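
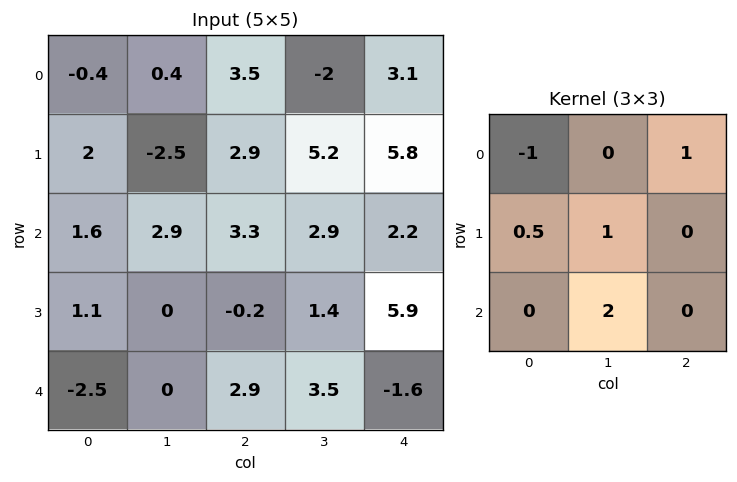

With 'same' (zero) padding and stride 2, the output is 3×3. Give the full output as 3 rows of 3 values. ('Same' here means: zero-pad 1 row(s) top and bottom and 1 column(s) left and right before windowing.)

3.6 9.5 13.7
1.3 12.05 10.25
-2.5 4.3 -1.25

Output[0,0]: The receptive field on the zero-padded input at this output position is [0 0 0 / 0 -0.4 0.4 / 0 2 -2.5]. Elementwise product with the kernel and sum: 0·-1 + 0·1 + 0·0.5 + -0.4·1 + 2·2.
Output[0,1]: The receptive field on the zero-padded input at this output position is [0 0 0 / 0.4 3.5 -2 / -2.5 2.9 5.2]. Elementwise product with the kernel and sum: 0·-1 + 0·1 + 0.4·0.5 + 3.5·1 + 2.9·2.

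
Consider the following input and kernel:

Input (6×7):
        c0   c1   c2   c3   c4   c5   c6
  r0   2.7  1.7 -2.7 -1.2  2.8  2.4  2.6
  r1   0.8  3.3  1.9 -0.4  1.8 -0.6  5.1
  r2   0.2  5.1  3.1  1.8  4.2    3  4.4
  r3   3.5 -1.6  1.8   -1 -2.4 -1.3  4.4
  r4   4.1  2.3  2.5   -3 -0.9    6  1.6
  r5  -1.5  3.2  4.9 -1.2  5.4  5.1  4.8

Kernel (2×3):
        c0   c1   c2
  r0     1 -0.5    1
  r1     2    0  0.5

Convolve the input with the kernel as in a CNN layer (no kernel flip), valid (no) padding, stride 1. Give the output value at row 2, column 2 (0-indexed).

The receptive field on the input at this output position is [3.1 1.8 4.2 / 1.8 -1 -2.4]. Elementwise product with the kernel and sum: 3.1·1 + 1.8·-0.5 + 4.2·1 + 1.8·2 + -2.4·0.5.

8.8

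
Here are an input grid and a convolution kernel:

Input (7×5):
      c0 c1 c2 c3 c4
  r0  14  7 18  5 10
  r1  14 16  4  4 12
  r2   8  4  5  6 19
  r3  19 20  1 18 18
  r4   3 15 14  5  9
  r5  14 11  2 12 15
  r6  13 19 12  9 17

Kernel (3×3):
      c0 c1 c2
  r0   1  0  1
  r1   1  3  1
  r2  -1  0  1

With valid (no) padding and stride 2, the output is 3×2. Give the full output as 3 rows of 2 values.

Output[0,0]: The receptive field on the input at this output position is [14 7 18 / 14 16 4 / 8 4 5]. Elementwise product with the kernel and sum: 14·1 + 18·1 + 14·1 + 16·3 + 4·1 + 8·-1 + 5·1.

95 70
104 92
65 81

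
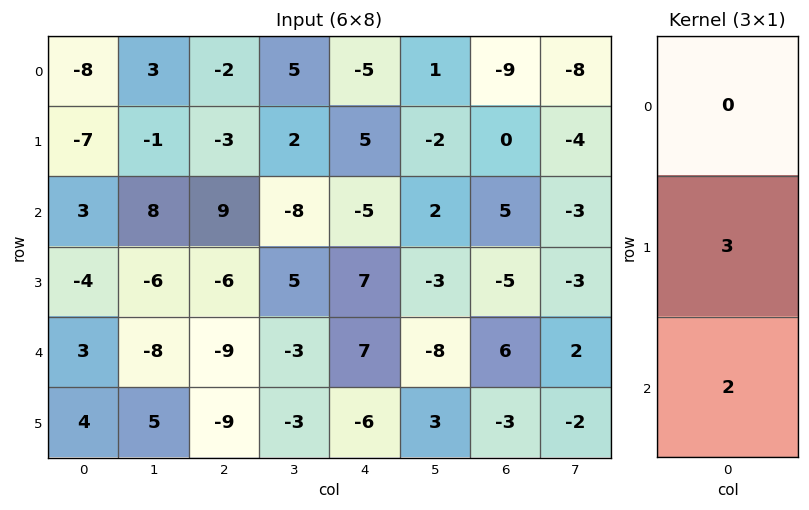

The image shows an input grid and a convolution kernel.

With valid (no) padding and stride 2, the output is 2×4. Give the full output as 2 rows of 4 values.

Output[0,0]: The receptive field on the input at this output position is [-8 / -7 / 3]. Elementwise product with the kernel and sum: -7·3 + 3·2.
Output[0,1]: The receptive field on the input at this output position is [-2 / -3 / 9]. Elementwise product with the kernel and sum: -3·3 + 9·2.

-15 9 5 10
-6 -36 35 -3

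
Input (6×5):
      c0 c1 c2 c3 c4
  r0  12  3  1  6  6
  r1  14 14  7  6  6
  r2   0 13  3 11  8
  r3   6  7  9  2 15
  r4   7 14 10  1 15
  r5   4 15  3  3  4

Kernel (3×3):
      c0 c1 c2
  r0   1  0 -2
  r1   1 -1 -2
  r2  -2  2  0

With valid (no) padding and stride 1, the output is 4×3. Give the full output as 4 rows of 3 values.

Output[0,0]: The receptive field on the input at this output position is [12 3 1 / 14 14 7 / 0 13 3]. Elementwise product with the kernel and sum: 12·1 + 1·-2 + 14·1 + 14·-1 + 7·-2 + 0·-2 + 13·2.

22 -34 -6
-17 -6 -43
-11 -23 -54
-17 -19 -42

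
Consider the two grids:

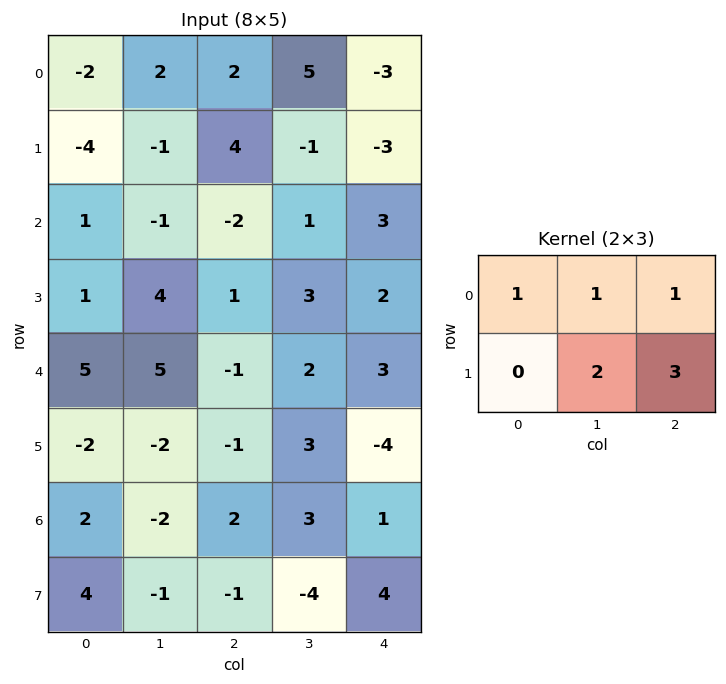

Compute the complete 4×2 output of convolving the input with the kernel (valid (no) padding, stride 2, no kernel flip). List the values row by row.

12 -7
9 14
2 -2
-3 10

Output[0,0]: The receptive field on the input at this output position is [-2 2 2 / -4 -1 4]. Elementwise product with the kernel and sum: -2·1 + 2·1 + 2·1 + -1·2 + 4·3.
Output[0,1]: The receptive field on the input at this output position is [2 5 -3 / 4 -1 -3]. Elementwise product with the kernel and sum: 2·1 + 5·1 + -3·1 + -1·2 + -3·3.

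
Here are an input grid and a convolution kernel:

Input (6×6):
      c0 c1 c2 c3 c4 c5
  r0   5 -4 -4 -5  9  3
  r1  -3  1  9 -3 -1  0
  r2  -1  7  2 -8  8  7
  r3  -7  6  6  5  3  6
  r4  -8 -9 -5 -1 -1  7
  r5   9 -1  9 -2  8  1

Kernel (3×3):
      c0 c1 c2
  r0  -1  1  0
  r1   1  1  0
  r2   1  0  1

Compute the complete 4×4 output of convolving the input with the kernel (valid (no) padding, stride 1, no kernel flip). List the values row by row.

-10 9 15 9
9 28 -9 13
-6 -3 -5 30
14 -17 10 -5

Output[0,0]: The receptive field on the input at this output position is [5 -4 -4 / -3 1 9 / -1 7 2]. Elementwise product with the kernel and sum: 5·-1 + -4·1 + -3·1 + 1·1 + -1·1 + 2·1.
Output[0,1]: The receptive field on the input at this output position is [-4 -4 -5 / 1 9 -3 / 7 2 -8]. Elementwise product with the kernel and sum: -4·-1 + -4·1 + 1·1 + 9·1 + 7·1 + -8·1.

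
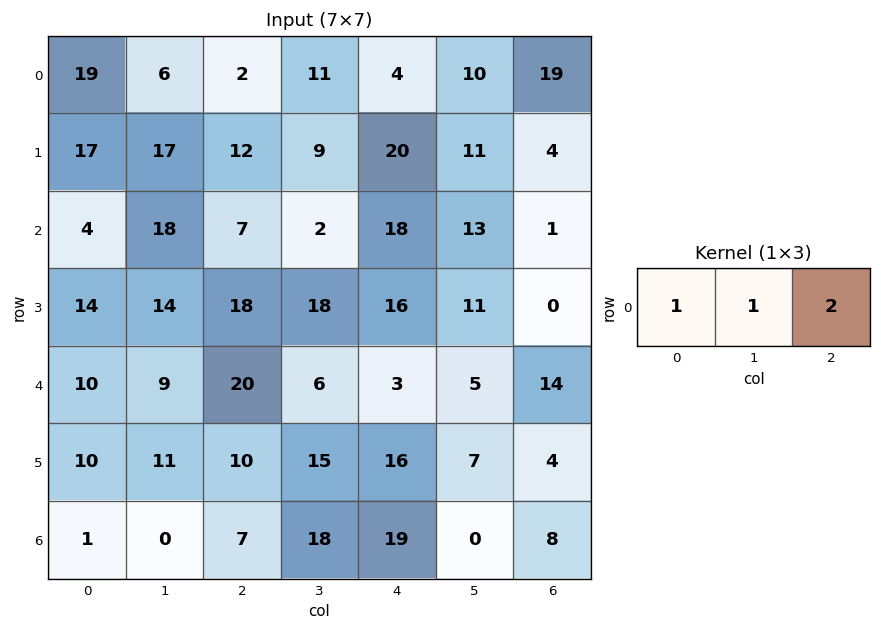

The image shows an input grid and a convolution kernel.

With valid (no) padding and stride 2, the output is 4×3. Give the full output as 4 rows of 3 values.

Output[0,0]: The receptive field on the input at this output position is [19 6 2]. Elementwise product with the kernel and sum: 19·1 + 6·1 + 2·2.

29 21 52
36 45 33
59 32 36
15 63 35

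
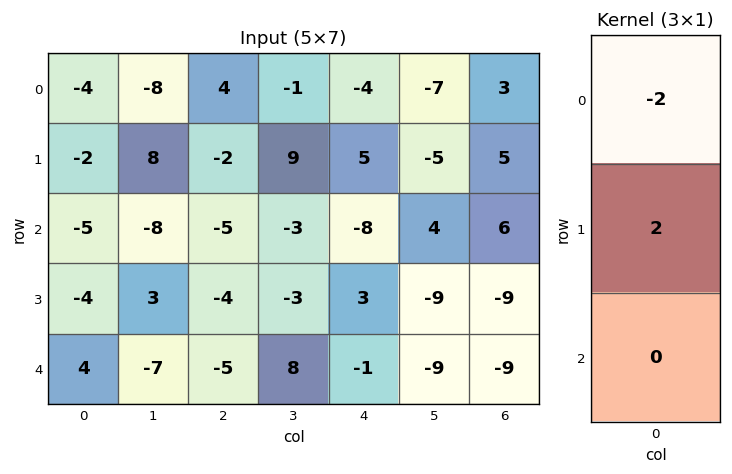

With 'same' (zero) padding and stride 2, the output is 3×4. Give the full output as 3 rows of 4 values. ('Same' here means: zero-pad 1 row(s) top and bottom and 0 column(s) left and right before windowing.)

Output[0,0]: The receptive field on the zero-padded input at this output position is [0 / -4 / -2]. Elementwise product with the kernel and sum: 0·-2 + -4·2.

-8 8 -8 6
-6 -6 -26 2
16 -2 -8 0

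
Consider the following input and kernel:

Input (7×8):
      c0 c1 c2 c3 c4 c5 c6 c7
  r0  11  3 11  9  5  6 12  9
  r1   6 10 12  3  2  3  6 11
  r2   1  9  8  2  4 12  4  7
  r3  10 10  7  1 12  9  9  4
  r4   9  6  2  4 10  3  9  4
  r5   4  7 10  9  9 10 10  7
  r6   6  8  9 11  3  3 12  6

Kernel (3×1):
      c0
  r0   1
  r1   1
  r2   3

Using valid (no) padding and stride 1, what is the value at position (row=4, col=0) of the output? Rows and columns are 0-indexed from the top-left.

31

The receptive field on the input at this output position is [9 / 4 / 6]. Elementwise product with the kernel and sum: 9·1 + 4·1 + 6·3.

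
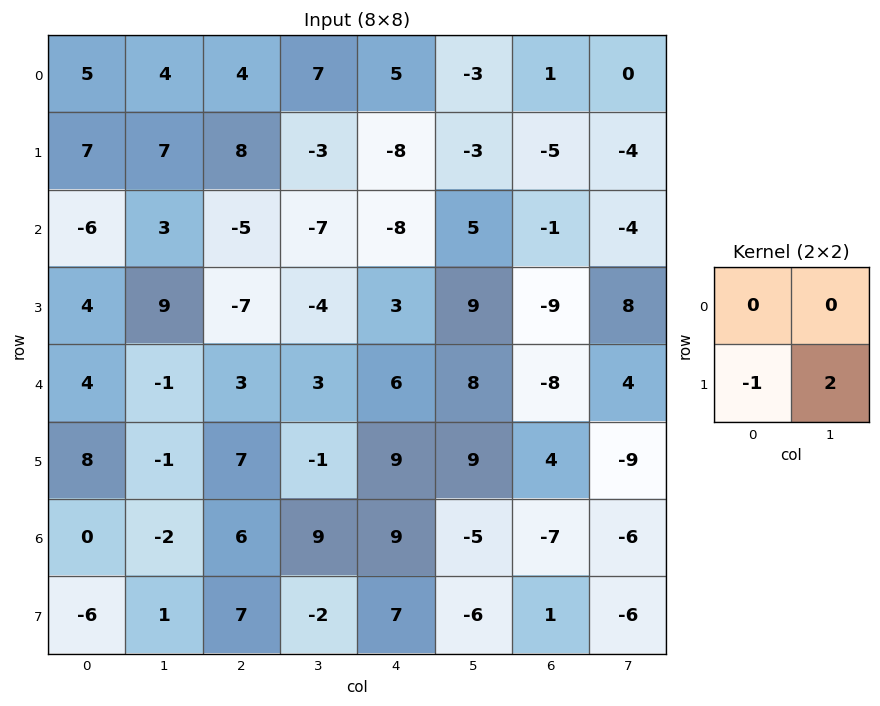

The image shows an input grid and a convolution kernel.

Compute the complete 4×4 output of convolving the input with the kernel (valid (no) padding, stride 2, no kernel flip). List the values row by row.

7 -14 2 -3
14 -1 15 25
-10 -9 9 -22
8 -11 -19 -13

Output[0,0]: The receptive field on the input at this output position is [5 4 / 7 7]. Elementwise product with the kernel and sum: 7·-1 + 7·2.
Output[0,1]: The receptive field on the input at this output position is [4 7 / 8 -3]. Elementwise product with the kernel and sum: 8·-1 + -3·2.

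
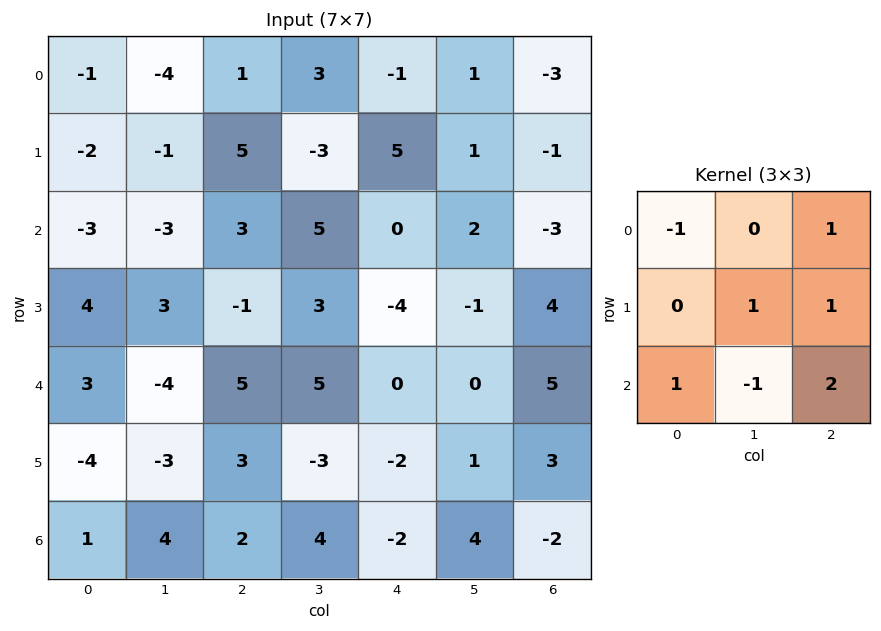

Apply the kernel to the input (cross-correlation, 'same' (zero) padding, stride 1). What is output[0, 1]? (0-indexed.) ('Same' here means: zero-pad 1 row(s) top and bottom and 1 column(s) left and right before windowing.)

6

The receptive field on the zero-padded input at this output position is [0 0 0 / -1 -4 1 / -2 -1 5]. Elementwise product with the kernel and sum: 0·-1 + 0·1 + -4·1 + 1·1 + -2·1 + -1·-1 + 5·2.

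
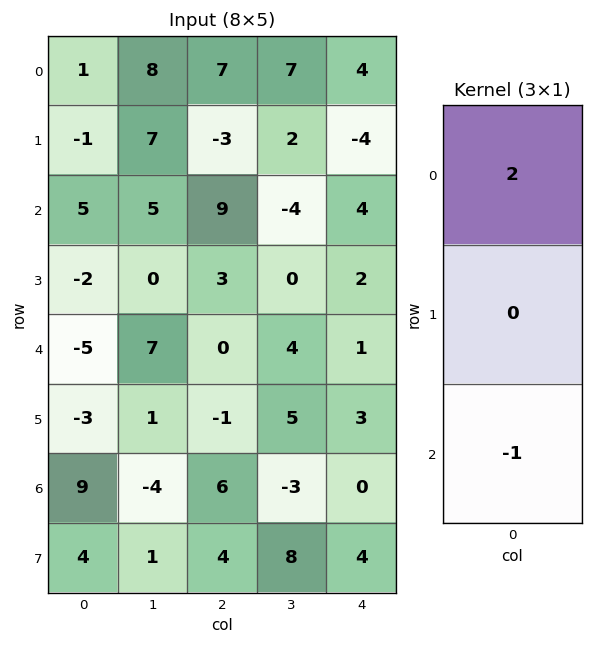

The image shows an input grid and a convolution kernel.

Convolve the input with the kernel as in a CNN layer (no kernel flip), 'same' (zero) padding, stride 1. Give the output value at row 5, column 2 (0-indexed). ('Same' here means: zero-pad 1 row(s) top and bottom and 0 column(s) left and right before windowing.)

-6

The receptive field on the zero-padded input at this output position is [0 / -1 / 6]. Elementwise product with the kernel and sum: 0·2 + 6·-1.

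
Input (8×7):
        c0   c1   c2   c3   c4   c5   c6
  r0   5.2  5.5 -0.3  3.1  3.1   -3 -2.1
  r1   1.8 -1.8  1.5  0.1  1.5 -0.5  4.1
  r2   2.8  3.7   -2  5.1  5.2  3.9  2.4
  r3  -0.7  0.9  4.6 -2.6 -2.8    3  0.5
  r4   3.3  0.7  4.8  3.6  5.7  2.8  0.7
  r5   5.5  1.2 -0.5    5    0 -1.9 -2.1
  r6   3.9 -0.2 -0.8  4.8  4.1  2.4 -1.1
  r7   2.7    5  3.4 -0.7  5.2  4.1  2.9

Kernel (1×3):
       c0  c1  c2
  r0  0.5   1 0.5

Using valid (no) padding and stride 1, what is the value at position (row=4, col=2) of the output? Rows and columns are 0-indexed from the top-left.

8.85

The receptive field on the input at this output position is [4.8 3.6 5.7]. Elementwise product with the kernel and sum: 4.8·0.5 + 3.6·1 + 5.7·0.5.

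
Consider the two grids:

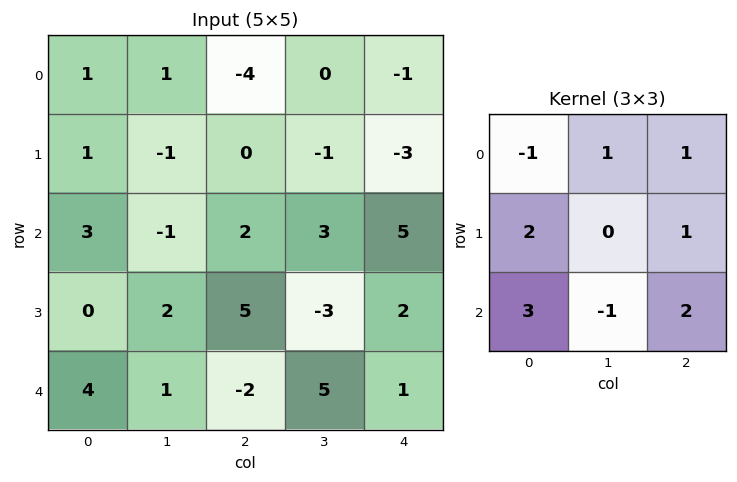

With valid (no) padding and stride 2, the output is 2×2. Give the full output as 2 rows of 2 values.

12 13
10 9

Output[0,0]: The receptive field on the input at this output position is [1 1 -4 / 1 -1 0 / 3 -1 2]. Elementwise product with the kernel and sum: 1·-1 + 1·1 + -4·1 + 1·2 + 0·1 + 3·3 + -1·-1 + 2·2.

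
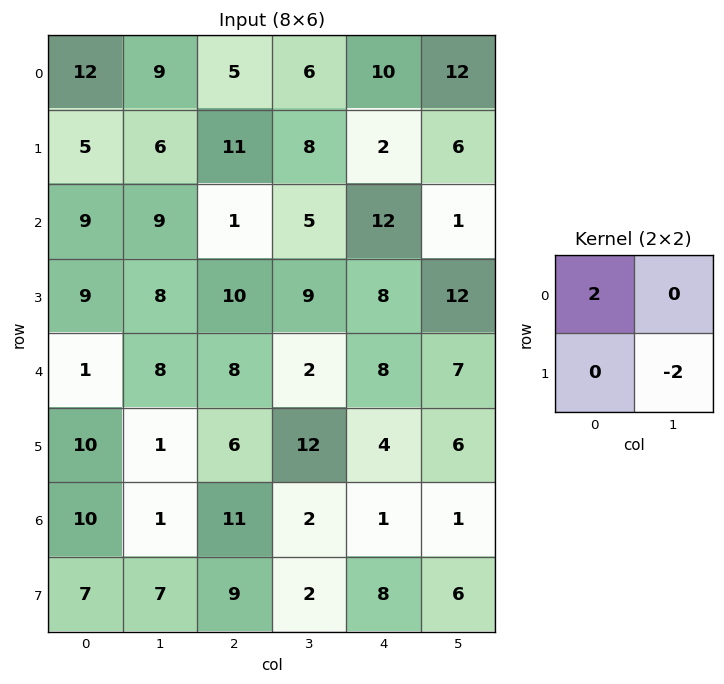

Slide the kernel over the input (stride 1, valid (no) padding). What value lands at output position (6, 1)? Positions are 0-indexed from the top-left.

The receptive field on the input at this output position is [1 11 / 7 9]. Elementwise product with the kernel and sum: 1·2 + 9·-2.

-16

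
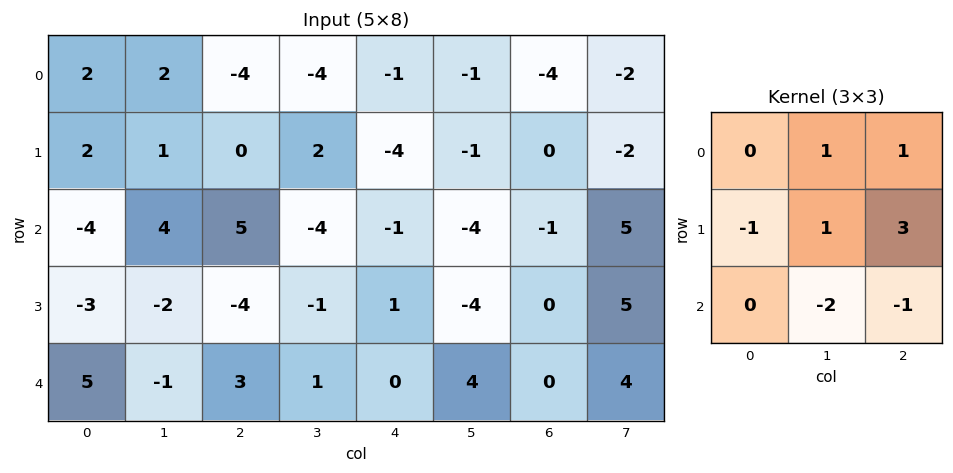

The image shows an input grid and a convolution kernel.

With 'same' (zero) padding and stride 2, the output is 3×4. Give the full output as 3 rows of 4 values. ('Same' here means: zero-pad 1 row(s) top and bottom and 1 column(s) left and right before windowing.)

3 -20 9 -7
19 0 -12 11
-3 2 8 13

Output[0,0]: The receptive field on the zero-padded input at this output position is [0 0 0 / 0 2 2 / 0 2 1]. Elementwise product with the kernel and sum: 0·1 + 0·1 + 0·-1 + 2·1 + 2·3 + 2·-2 + 1·-1.
Output[0,1]: The receptive field on the zero-padded input at this output position is [0 0 0 / 2 -4 -4 / 1 0 2]. Elementwise product with the kernel and sum: 0·1 + 0·1 + 2·-1 + -4·1 + -4·3 + 0·-2 + 2·-1.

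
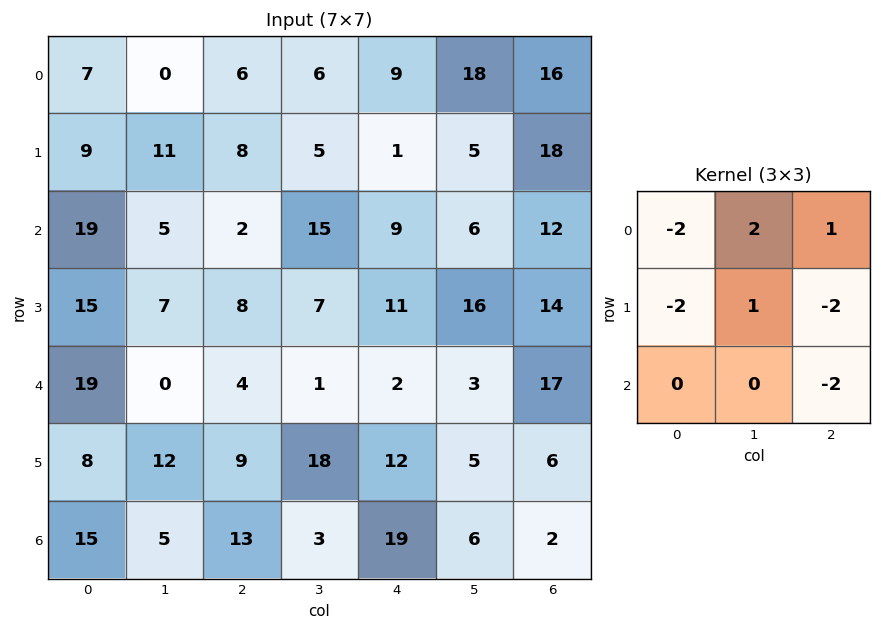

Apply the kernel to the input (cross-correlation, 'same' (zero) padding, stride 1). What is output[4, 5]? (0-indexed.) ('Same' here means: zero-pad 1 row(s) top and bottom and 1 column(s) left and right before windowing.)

-23

The receptive field on the zero-padded input at this output position is [11 16 14 / 2 3 17 / 12 5 6]. Elementwise product with the kernel and sum: 11·-2 + 16·2 + 14·1 + 2·-2 + 3·1 + 17·-2 + 6·-2.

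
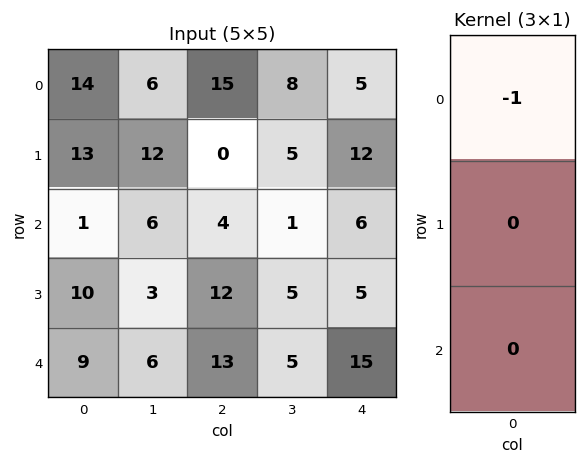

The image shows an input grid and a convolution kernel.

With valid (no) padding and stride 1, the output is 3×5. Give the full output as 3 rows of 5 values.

Output[0,0]: The receptive field on the input at this output position is [14 / 13 / 1]. Elementwise product with the kernel and sum: 14·-1.

-14 -6 -15 -8 -5
-13 -12 0 -5 -12
-1 -6 -4 -1 -6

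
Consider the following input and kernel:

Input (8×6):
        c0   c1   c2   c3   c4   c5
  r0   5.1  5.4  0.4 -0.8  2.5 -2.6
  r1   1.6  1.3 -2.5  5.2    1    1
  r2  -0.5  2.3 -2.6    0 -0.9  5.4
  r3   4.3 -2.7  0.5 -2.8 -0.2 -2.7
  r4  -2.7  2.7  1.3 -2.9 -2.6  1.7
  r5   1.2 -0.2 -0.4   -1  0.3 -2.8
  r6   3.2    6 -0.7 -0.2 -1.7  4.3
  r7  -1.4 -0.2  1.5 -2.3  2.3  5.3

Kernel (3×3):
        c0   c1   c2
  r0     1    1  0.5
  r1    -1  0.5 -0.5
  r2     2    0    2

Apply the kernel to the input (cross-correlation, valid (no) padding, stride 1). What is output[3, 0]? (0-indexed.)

6.85

The receptive field on the input at this output position is [4.3 -2.7 0.5 / -2.7 2.7 1.3 / 1.2 -0.2 -0.4]. Elementwise product with the kernel and sum: 4.3·1 + -2.7·1 + 0.5·0.5 + -2.7·-1 + 2.7·0.5 + 1.3·-0.5 + 1.2·2 + -0.4·2.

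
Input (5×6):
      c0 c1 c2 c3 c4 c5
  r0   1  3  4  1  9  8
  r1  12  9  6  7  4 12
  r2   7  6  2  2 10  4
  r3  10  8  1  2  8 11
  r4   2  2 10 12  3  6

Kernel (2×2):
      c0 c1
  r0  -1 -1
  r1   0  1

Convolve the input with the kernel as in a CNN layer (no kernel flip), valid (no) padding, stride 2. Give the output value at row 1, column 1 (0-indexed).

-2

The receptive field on the input at this output position is [2 2 / 1 2]. Elementwise product with the kernel and sum: 2·-1 + 2·-1 + 2·1.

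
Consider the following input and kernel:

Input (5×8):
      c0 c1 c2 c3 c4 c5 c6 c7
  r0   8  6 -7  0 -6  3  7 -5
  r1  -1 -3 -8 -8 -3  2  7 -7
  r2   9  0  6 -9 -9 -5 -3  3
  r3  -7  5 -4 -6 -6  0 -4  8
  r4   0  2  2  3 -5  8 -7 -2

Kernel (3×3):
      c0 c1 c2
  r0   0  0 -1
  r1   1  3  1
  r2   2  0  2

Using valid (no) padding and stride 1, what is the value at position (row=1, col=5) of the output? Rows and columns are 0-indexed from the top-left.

12

The receptive field on the input at this output position is [2 7 -7 / -5 -3 3 / 0 -4 8]. Elementwise product with the kernel and sum: -7·-1 + -5·1 + -3·3 + 3·1 + 0·2 + 8·2.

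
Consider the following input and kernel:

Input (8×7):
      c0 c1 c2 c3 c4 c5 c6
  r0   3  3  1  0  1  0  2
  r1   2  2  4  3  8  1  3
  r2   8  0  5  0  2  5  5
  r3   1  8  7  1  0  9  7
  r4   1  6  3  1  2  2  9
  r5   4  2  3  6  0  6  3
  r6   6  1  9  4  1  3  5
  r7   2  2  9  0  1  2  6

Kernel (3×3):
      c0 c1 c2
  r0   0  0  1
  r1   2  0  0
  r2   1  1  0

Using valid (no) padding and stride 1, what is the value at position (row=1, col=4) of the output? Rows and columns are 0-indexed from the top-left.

The receptive field on the input at this output position is [8 1 3 / 2 5 5 / 0 9 7]. Elementwise product with the kernel and sum: 3·1 + 2·2 + 0·1 + 9·1.

16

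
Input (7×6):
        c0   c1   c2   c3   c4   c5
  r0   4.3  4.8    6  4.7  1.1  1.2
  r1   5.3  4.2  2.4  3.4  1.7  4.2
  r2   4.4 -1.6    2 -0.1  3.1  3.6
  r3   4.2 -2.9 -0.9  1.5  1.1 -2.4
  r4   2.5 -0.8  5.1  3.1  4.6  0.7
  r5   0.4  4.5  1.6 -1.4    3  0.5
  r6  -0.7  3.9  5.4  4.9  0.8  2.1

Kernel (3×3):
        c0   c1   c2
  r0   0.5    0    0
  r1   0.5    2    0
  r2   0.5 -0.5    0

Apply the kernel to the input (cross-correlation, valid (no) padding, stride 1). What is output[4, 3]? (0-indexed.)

The receptive field on the input at this output position is [3.1 4.6 0.7 / -1.4 3 0.5 / 4.9 0.8 2.1]. Elementwise product with the kernel and sum: 3.1·0.5 + -1.4·0.5 + 3·2 + 4.9·0.5 + 0.8·-0.5.

8.9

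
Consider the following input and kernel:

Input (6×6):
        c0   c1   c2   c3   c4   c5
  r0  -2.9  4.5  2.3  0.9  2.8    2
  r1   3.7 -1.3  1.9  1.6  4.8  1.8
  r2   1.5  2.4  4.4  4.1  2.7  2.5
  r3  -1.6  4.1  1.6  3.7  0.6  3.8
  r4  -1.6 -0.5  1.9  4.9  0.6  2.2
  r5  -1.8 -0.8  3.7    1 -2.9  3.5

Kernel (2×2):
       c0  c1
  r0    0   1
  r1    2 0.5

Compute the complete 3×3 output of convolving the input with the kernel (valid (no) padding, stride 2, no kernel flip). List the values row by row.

11.25 5.5 12.5
1.25 9.15 5.6
-4.5 12.8 -1.85

Output[0,0]: The receptive field on the input at this output position is [-2.9 4.5 / 3.7 -1.3]. Elementwise product with the kernel and sum: 4.5·1 + 3.7·2 + -1.3·0.5.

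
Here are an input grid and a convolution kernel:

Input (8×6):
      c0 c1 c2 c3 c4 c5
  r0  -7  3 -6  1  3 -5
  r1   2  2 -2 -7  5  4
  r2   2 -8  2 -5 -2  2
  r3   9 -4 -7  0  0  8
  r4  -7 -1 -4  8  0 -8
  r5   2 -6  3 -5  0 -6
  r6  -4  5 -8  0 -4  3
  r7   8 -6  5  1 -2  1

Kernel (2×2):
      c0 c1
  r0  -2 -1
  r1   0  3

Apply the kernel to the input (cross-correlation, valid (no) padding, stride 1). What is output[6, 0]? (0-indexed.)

The receptive field on the input at this output position is [-4 5 / 8 -6]. Elementwise product with the kernel and sum: -4·-2 + 5·-1 + -6·3.

-15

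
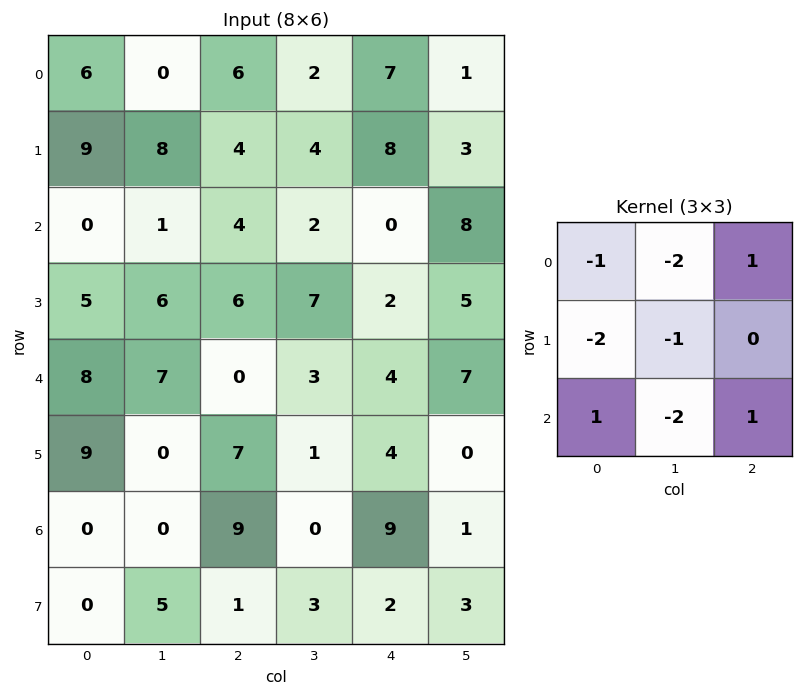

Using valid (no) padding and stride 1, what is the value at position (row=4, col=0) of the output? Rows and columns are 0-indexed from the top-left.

-31

The receptive field on the input at this output position is [8 7 0 / 9 0 7 / 0 0 9]. Elementwise product with the kernel and sum: 8·-1 + 7·-2 + 0·1 + 9·-2 + 0·-1 + 0·1 + 0·-2 + 9·1.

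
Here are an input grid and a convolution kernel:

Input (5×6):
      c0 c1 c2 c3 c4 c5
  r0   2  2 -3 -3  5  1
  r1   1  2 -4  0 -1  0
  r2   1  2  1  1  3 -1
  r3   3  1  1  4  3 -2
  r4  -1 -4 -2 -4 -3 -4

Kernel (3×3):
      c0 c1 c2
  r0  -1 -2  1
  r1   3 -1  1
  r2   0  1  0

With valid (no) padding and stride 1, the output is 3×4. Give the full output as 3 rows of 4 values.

Output[0,0]: The receptive field on the input at this output position is [2 2 -3 / 1 2 -4 / 1 2 1]. Elementwise product with the kernel and sum: 2·-1 + 2·-2 + -3·1 + 1·3 + 2·-1 + -4·1 + 2·1.
Output[0,1]: The receptive field on the input at this output position is [2 -3 -3 / 2 -4 0 / 2 1 1]. Elementwise product with the kernel and sum: 2·-1 + -3·-2 + -3·1 + 2·3 + -4·-1 + 0·1 + 1·1.

-10 12 2 -2
-6 13 12 4
1 1 -2 -4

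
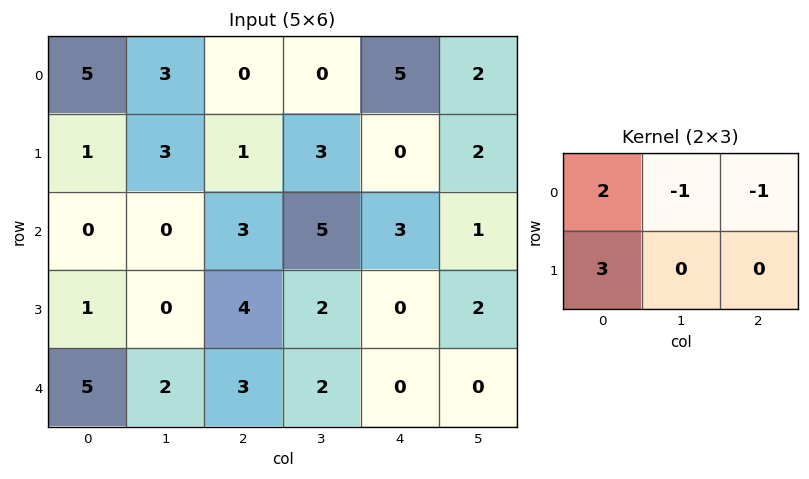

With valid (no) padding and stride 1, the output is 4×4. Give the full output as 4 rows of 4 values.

Output[0,0]: The receptive field on the input at this output position is [5 3 0 / 1 3 1]. Elementwise product with the kernel and sum: 5·2 + 3·-1 + 0·-1 + 1·3.
Output[0,1]: The receptive field on the input at this output position is [3 0 0 / 3 1 3]. Elementwise product with the kernel and sum: 3·2 + 0·-1 + 0·-1 + 3·3.

10 15 -2 2
-2 2 8 19
0 -8 10 12
13 0 15 8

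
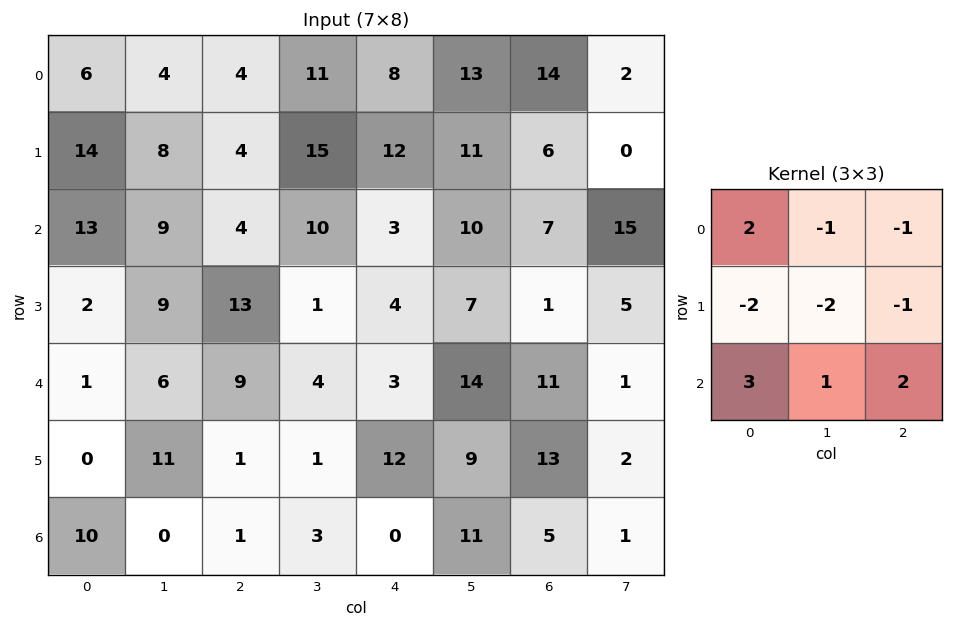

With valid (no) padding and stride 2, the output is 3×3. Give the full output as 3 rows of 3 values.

Output[0,0]: The receptive field on the input at this output position is [6 4 4 / 14 8 4 / 13 9 4]. Elementwise product with the kernel and sum: 6·2 + 4·-1 + 4·-1 + 14·-2 + 8·-2 + 4·-1 + 13·3 + 9·1 + 4·2.

12 -33 -30
5 0 11
-4 1 -53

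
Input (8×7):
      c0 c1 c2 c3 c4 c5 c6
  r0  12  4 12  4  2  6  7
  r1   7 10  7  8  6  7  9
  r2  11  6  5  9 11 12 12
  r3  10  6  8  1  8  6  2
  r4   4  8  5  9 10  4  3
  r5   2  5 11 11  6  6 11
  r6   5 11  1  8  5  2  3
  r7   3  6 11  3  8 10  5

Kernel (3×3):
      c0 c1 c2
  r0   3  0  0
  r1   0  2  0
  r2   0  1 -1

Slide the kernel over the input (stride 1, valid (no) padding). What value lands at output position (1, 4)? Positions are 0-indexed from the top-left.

46

The receptive field on the input at this output position is [6 7 9 / 11 12 12 / 8 6 2]. Elementwise product with the kernel and sum: 6·3 + 12·2 + 6·1 + 2·-1.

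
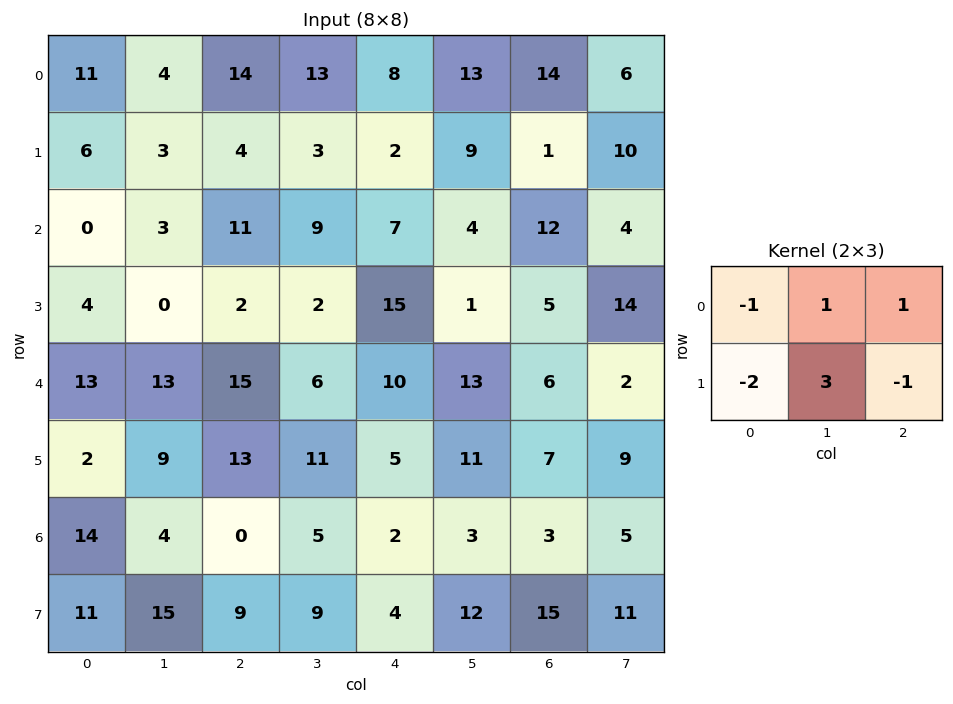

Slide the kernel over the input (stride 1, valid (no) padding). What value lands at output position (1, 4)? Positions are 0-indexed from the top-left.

The receptive field on the input at this output position is [2 9 1 / 7 4 12]. Elementwise product with the kernel and sum: 2·-1 + 9·1 + 1·1 + 7·-2 + 4·3 + 12·-1.

-6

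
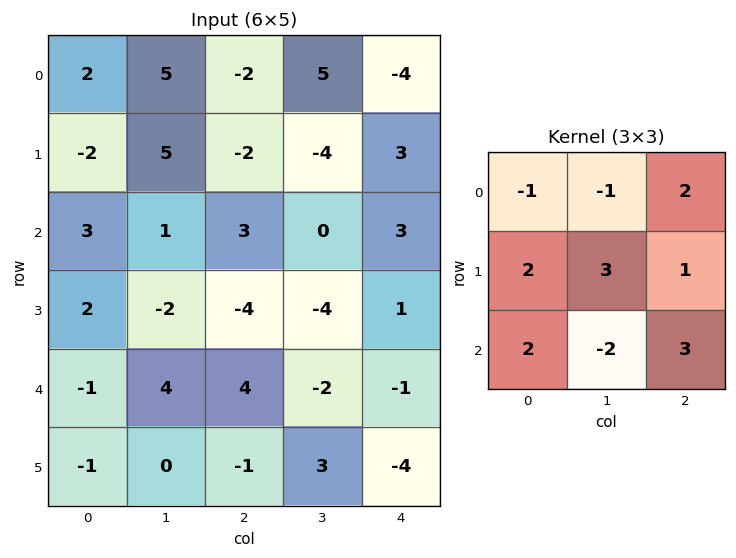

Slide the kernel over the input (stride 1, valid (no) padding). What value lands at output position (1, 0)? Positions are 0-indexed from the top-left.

1

The receptive field on the input at this output position is [-2 5 -2 / 3 1 3 / 2 -2 -4]. Elementwise product with the kernel and sum: -2·-1 + 5·-1 + -2·2 + 3·2 + 1·3 + 3·1 + 2·2 + -2·-2 + -4·3.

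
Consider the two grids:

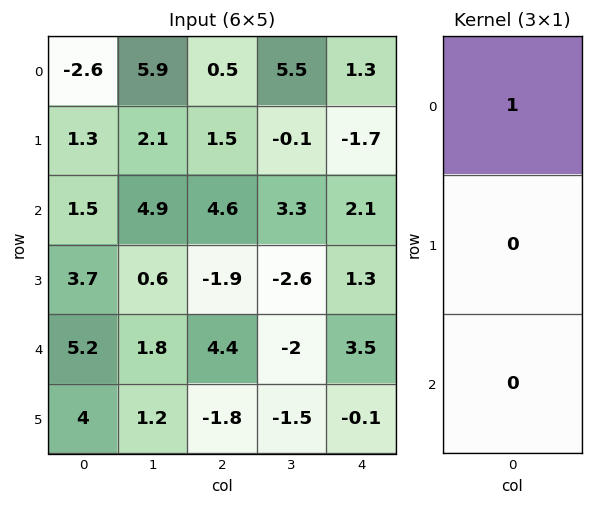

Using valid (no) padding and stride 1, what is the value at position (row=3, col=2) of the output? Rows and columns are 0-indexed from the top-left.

The receptive field on the input at this output position is [-1.9 / 4.4 / -1.8]. Elementwise product with the kernel and sum: -1.9·1.

-1.9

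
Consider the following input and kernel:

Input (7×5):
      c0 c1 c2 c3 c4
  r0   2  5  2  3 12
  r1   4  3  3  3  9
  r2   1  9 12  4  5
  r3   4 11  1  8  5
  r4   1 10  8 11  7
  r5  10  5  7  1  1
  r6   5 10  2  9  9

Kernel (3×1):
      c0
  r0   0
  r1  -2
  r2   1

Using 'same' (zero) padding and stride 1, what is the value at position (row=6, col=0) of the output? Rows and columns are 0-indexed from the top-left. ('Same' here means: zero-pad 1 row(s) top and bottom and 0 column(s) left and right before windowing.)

-10

The receptive field on the zero-padded input at this output position is [10 / 5 / 0]. Elementwise product with the kernel and sum: 5·-2 + 0·1.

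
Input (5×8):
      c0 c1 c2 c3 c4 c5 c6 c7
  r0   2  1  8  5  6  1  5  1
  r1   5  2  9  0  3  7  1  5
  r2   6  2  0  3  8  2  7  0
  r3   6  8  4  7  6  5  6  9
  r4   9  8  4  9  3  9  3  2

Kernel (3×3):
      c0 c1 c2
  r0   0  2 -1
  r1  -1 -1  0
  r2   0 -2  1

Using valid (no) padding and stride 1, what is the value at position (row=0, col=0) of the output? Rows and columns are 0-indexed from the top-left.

The receptive field on the input at this output position is [2 1 8 / 5 2 9 / 6 2 0]. Elementwise product with the kernel and sum: 1·2 + 8·-1 + 5·-1 + 2·-1 + 2·-2 + 0·1.

-17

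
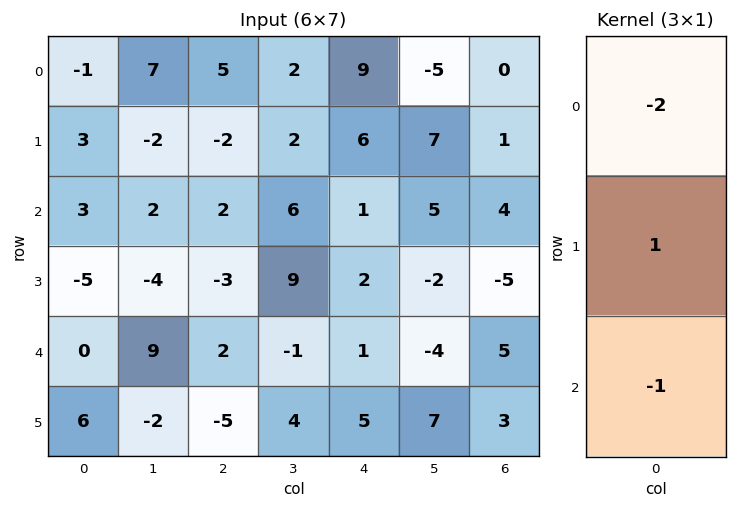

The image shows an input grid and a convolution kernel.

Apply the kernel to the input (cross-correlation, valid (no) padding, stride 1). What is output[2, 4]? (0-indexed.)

The receptive field on the input at this output position is [1 / 2 / 1]. Elementwise product with the kernel and sum: 1·-2 + 2·1 + 1·-1.

-1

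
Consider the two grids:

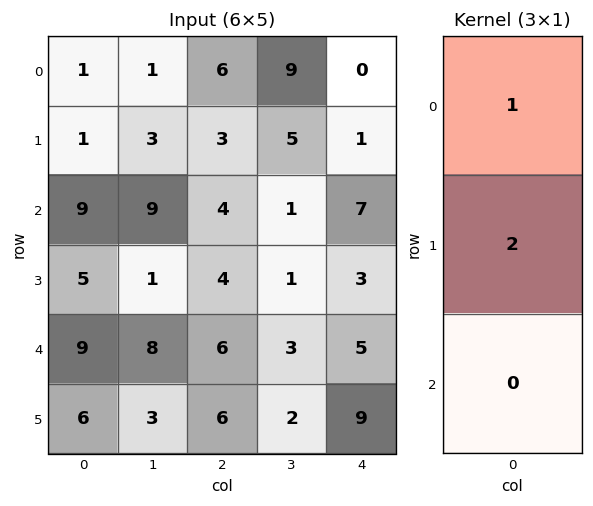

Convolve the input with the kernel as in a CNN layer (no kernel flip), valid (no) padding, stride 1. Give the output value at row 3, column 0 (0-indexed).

23

The receptive field on the input at this output position is [5 / 9 / 6]. Elementwise product with the kernel and sum: 5·1 + 9·2.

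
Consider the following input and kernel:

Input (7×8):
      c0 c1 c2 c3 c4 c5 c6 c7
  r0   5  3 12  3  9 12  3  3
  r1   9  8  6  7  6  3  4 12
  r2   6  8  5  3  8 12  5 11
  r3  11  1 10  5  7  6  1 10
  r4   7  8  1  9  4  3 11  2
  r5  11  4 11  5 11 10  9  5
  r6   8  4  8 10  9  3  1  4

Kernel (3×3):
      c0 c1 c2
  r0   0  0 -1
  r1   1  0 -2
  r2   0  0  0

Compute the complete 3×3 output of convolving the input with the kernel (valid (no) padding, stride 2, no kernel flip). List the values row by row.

Output[0,0]: The receptive field on the input at this output position is [5 3 12 / 9 8 6 / 6 8 5]. Elementwise product with the kernel and sum: 12·-1 + 9·1 + 6·-2.
Output[0,1]: The receptive field on the input at this output position is [12 3 9 / 6 7 6 / 5 3 8]. Elementwise product with the kernel and sum: 9·-1 + 6·1 + 6·-2.

-15 -15 -5
-14 -12 0
-12 -15 -18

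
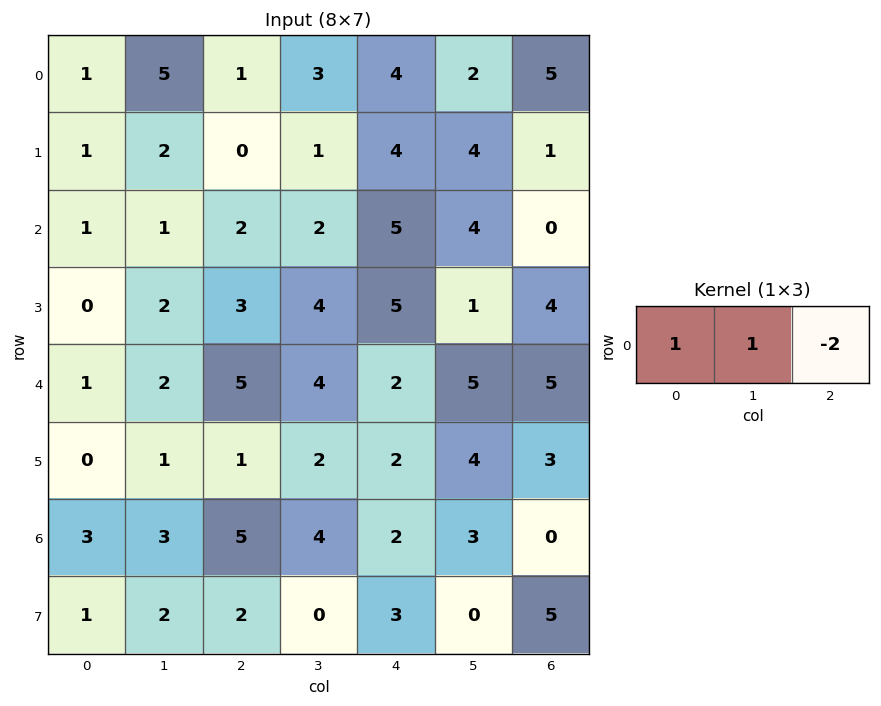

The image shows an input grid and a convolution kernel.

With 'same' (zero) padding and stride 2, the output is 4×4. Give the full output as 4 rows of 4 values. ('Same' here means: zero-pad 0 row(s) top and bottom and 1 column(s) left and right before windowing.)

-9 0 3 7
-1 -1 -1 4
-3 -1 -4 10
-3 0 0 3

Output[0,0]: The receptive field on the zero-padded input at this output position is [0 1 5]. Elementwise product with the kernel and sum: 0·1 + 1·1 + 5·-2.
Output[0,1]: The receptive field on the zero-padded input at this output position is [5 1 3]. Elementwise product with the kernel and sum: 5·1 + 1·1 + 3·-2.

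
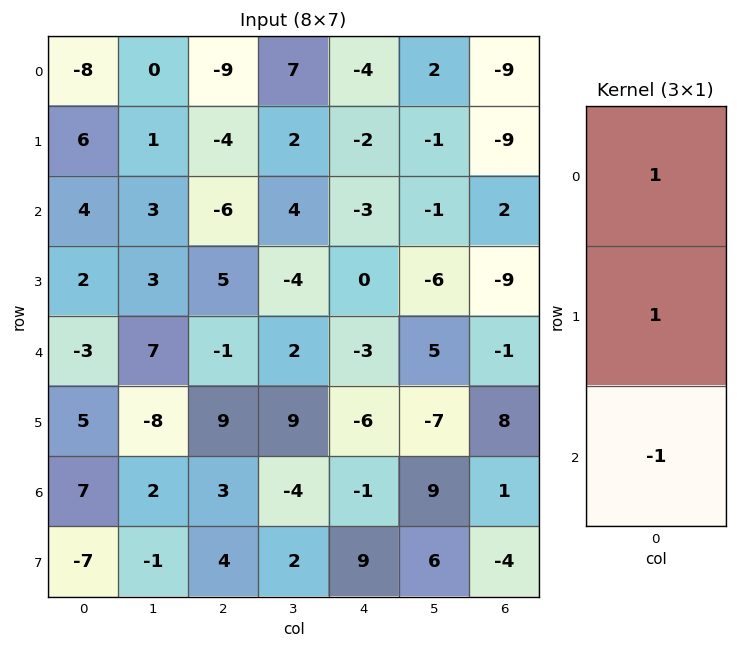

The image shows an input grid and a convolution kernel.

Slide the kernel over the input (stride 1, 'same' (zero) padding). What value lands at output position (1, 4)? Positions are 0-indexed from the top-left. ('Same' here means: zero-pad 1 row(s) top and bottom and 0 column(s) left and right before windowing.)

The receptive field on the zero-padded input at this output position is [-4 / -2 / -3]. Elementwise product with the kernel and sum: -4·1 + -2·1 + -3·-1.

-3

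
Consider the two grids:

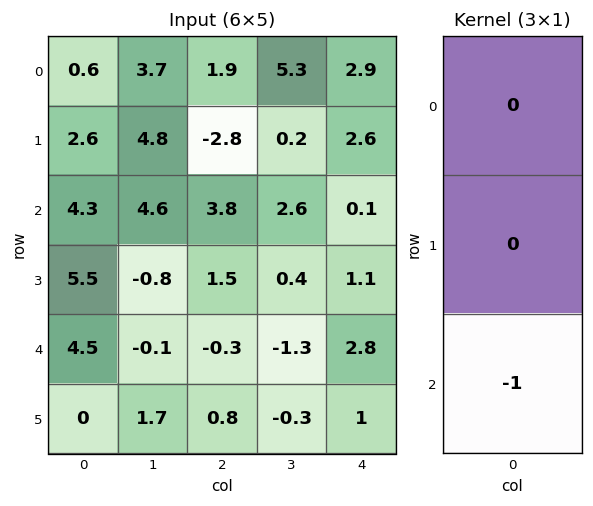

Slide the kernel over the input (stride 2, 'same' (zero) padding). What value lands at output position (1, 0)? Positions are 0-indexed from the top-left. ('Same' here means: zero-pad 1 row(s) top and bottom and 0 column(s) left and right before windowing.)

-5.5

The receptive field on the zero-padded input at this output position is [2.6 / 4.3 / 5.5]. Elementwise product with the kernel and sum: 5.5·-1.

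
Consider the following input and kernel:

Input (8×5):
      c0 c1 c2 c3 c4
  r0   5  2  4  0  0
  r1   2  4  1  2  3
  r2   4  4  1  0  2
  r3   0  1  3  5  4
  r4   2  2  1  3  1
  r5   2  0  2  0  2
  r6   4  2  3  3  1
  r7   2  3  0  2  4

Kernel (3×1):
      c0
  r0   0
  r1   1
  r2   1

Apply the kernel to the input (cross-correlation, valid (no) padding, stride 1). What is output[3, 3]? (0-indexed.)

The receptive field on the input at this output position is [5 / 3 / 0]. Elementwise product with the kernel and sum: 3·1 + 0·1.

3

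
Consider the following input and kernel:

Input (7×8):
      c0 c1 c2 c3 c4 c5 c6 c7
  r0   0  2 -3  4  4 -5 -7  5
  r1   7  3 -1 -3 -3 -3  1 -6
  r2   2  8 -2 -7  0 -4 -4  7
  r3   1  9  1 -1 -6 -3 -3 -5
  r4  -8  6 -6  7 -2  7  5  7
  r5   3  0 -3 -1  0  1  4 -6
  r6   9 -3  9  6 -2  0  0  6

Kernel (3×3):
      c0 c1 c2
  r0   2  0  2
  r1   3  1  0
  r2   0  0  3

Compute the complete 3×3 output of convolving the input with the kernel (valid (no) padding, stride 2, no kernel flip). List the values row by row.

12 -4 -30
-6 -8 -14
8 -32 7

Output[0,0]: The receptive field on the input at this output position is [0 2 -3 / 7 3 -1 / 2 8 -2]. Elementwise product with the kernel and sum: 0·2 + -3·2 + 7·3 + 3·1 + -2·3.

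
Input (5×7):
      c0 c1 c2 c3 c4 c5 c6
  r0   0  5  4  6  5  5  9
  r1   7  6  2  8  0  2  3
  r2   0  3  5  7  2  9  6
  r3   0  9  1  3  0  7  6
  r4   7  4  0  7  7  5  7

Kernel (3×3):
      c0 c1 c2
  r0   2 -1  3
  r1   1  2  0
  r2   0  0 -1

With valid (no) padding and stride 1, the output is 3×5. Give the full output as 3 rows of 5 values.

Output[0,0]: The receptive field on the input at this output position is [0 5 4 / 7 6 2 / 0 3 5]. Elementwise product with the kernel and sum: 0·2 + 5·-1 + 4·3 + 7·1 + 6·2 + 5·-1.
Output[0,1]: The receptive field on the input at this output position is [5 4 6 / 6 2 8 / 3 5 7]. Elementwise product with the kernel and sum: 5·2 + 4·-1 + 6·3 + 6·1 + 2·2 + 7·-1.

21 27 33 21 30
19 44 15 26 21
30 26 9 37 20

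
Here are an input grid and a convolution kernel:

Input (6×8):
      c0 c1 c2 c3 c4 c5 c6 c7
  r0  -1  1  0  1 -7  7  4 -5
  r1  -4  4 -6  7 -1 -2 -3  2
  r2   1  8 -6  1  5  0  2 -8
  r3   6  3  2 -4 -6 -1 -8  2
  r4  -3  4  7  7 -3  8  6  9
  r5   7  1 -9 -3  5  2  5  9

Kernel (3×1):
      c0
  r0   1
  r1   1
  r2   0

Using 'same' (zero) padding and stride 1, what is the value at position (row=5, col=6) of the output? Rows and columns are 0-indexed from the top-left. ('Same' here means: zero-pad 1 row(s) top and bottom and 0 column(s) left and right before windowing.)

The receptive field on the zero-padded input at this output position is [6 / 5 / 0]. Elementwise product with the kernel and sum: 6·1 + 5·1.

11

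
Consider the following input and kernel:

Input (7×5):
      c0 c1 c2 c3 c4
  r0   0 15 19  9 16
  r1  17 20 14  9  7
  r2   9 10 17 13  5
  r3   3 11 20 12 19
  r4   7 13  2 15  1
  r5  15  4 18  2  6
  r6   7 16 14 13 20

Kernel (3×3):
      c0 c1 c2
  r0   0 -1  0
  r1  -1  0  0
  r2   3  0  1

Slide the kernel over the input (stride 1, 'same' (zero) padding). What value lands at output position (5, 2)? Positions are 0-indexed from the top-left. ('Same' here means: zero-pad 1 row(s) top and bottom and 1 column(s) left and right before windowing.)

55

The receptive field on the zero-padded input at this output position is [13 2 15 / 4 18 2 / 16 14 13]. Elementwise product with the kernel and sum: 2·-1 + 4·-1 + 16·3 + 13·1.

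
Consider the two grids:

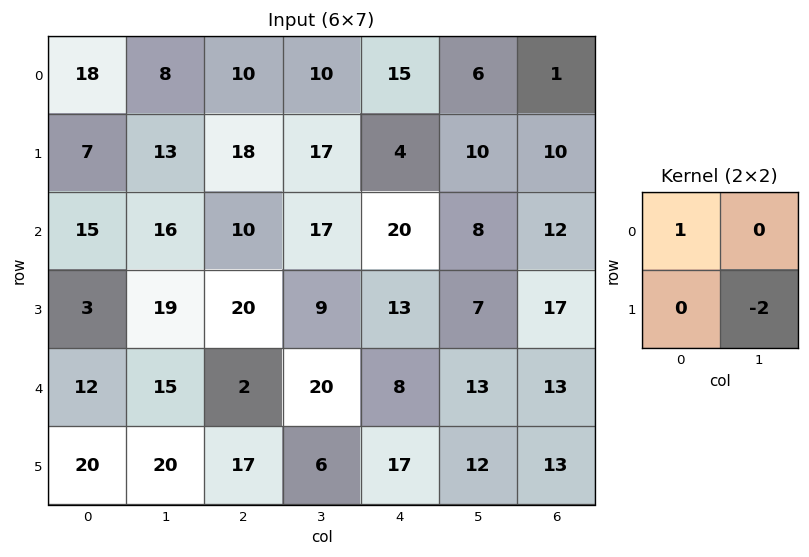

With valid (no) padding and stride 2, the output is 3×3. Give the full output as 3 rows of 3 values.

Output[0,0]: The receptive field on the input at this output position is [18 8 / 7 13]. Elementwise product with the kernel and sum: 18·1 + 13·-2.
Output[0,1]: The receptive field on the input at this output position is [10 10 / 18 17]. Elementwise product with the kernel and sum: 10·1 + 17·-2.

-8 -24 -5
-23 -8 6
-28 -10 -16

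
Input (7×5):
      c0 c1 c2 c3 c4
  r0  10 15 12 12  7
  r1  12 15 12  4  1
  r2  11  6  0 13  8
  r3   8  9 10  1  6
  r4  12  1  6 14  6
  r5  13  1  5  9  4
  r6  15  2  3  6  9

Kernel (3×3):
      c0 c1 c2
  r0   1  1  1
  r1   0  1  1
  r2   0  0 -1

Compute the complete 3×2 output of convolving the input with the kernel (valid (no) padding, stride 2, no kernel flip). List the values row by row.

Output[0,0]: The receptive field on the input at this output position is [10 15 12 / 12 15 12 / 11 6 0]. Elementwise product with the kernel and sum: 10·1 + 15·1 + 12·1 + 15·1 + 12·1 + 0·-1.

64 28
30 22
22 30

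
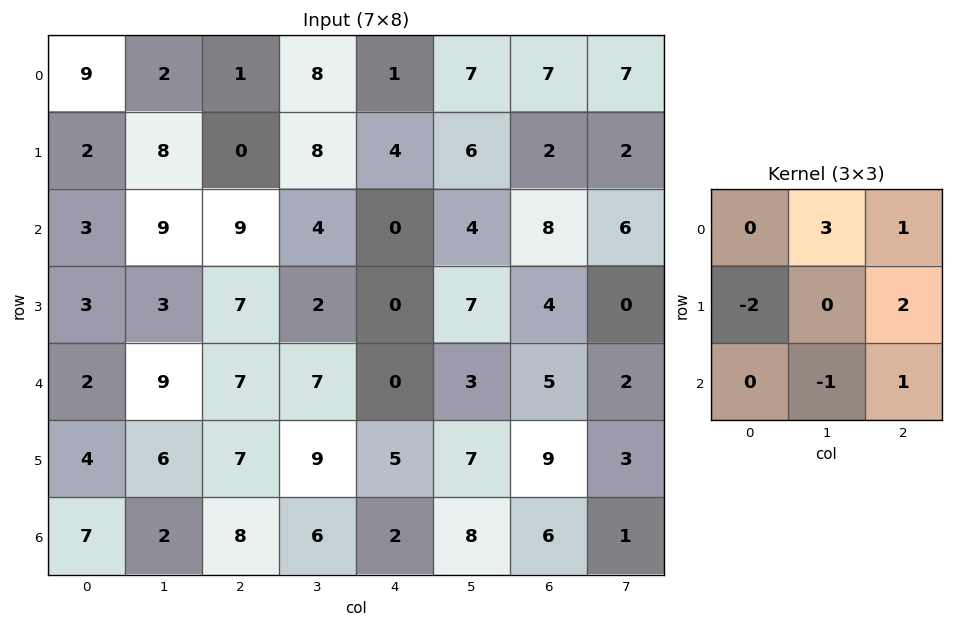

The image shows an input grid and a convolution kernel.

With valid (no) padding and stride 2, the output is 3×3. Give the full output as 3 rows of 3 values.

3 29 28
42 -9 30
46 13 20

Output[0,0]: The receptive field on the input at this output position is [9 2 1 / 2 8 0 / 3 9 9]. Elementwise product with the kernel and sum: 2·3 + 1·1 + 2·-2 + 0·2 + 9·-1 + 9·1.
Output[0,1]: The receptive field on the input at this output position is [1 8 1 / 0 8 4 / 9 4 0]. Elementwise product with the kernel and sum: 8·3 + 1·1 + 0·-2 + 4·2 + 4·-1 + 0·1.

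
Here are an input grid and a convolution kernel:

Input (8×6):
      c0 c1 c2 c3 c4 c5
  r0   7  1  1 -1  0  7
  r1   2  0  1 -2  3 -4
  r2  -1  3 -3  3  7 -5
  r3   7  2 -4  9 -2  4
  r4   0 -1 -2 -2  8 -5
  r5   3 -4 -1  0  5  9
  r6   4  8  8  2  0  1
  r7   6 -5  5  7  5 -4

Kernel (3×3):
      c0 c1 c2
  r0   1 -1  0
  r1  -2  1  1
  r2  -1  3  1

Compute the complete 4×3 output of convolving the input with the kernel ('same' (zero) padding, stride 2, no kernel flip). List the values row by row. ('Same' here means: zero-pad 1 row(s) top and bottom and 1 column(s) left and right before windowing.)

Output[0,0]: The receptive field on the zero-padded input at this output position is [0 0 0 / 0 7 1 / 0 2 0]. Elementwise product with the kernel and sum: 0·1 + 0·-1 + 0·-2 + 7·1 + 1·1 + 0·-1 + 2·3 + 0·1.
Output[0,1]: The receptive field on the zero-padded input at this output position is [0 0 0 / 1 1 -1 / 0 1 -2]. Elementwise product with the kernel and sum: 0·1 + 0·-1 + 1·-2 + 1·1 + -1·1 + 0·-1 + 1·3 + -2·1.

14 -1 16
23 -12 -20
-3 5 42
22 18 -4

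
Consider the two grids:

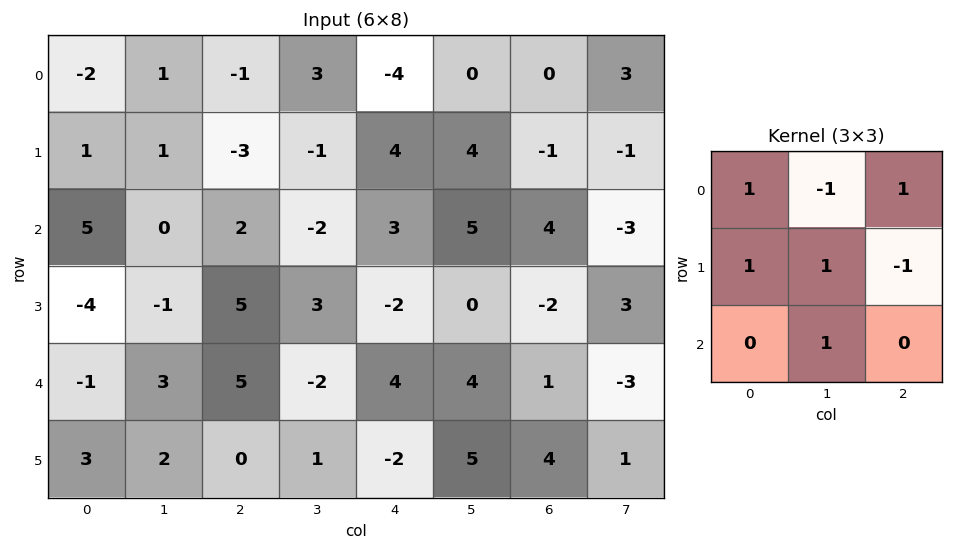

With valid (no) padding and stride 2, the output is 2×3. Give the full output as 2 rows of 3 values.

Output[0,0]: The receptive field on the input at this output position is [-2 1 -1 / 1 1 -3 / 5 0 2]. Elementwise product with the kernel and sum: -2·1 + 1·-1 + -1·1 + 1·1 + 1·1 + -3·-1 + 0·1.
Output[0,1]: The receptive field on the input at this output position is [-1 3 -4 / -3 -1 4 / 2 -2 3]. Elementwise product with the kernel and sum: -1·1 + 3·-1 + -4·1 + -3·1 + -1·1 + 4·-1 + -2·1.

1 -18 10
0 15 6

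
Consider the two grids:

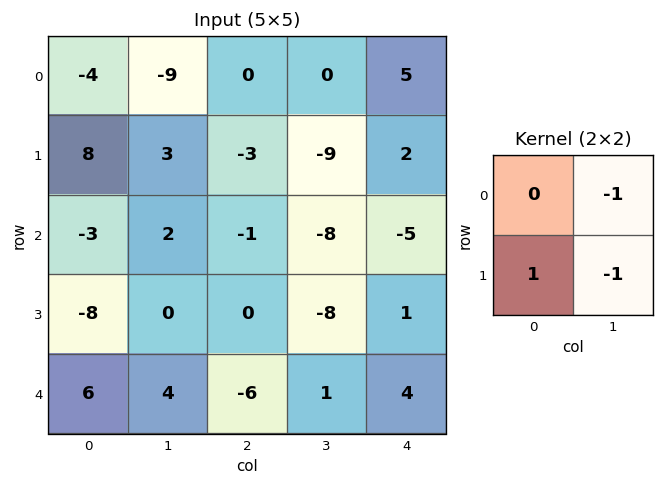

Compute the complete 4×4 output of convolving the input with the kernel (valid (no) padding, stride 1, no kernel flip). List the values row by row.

Output[0,0]: The receptive field on the input at this output position is [-4 -9 / 8 3]. Elementwise product with the kernel and sum: -9·-1 + 8·1 + 3·-1.
Output[0,1]: The receptive field on the input at this output position is [-9 0 / 3 -3]. Elementwise product with the kernel and sum: 0·-1 + 3·1 + -3·-1.

14 6 6 -16
-8 6 16 -5
-10 1 16 -4
2 10 1 -4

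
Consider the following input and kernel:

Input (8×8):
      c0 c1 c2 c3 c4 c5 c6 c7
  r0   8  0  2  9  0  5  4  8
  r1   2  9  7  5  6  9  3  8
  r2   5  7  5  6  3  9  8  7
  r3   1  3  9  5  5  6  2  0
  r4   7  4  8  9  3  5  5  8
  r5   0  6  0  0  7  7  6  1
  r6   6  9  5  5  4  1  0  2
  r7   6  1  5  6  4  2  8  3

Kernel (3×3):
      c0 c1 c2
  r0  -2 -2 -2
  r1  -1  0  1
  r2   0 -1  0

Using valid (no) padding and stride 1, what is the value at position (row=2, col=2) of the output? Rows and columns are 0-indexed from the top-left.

-41

The receptive field on the input at this output position is [5 6 3 / 9 5 5 / 8 9 3]. Elementwise product with the kernel and sum: 5·-2 + 6·-2 + 3·-2 + 9·-1 + 5·1 + 9·-1.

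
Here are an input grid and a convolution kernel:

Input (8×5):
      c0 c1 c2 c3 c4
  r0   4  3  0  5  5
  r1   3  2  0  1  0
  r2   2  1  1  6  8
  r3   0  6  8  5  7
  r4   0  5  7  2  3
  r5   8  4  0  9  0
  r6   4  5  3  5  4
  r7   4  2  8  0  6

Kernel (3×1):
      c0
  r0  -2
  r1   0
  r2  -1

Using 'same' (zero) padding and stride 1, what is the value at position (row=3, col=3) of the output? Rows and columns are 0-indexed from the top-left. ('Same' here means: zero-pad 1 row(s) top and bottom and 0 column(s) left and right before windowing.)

-14

The receptive field on the zero-padded input at this output position is [6 / 5 / 2]. Elementwise product with the kernel and sum: 6·-2 + 2·-1.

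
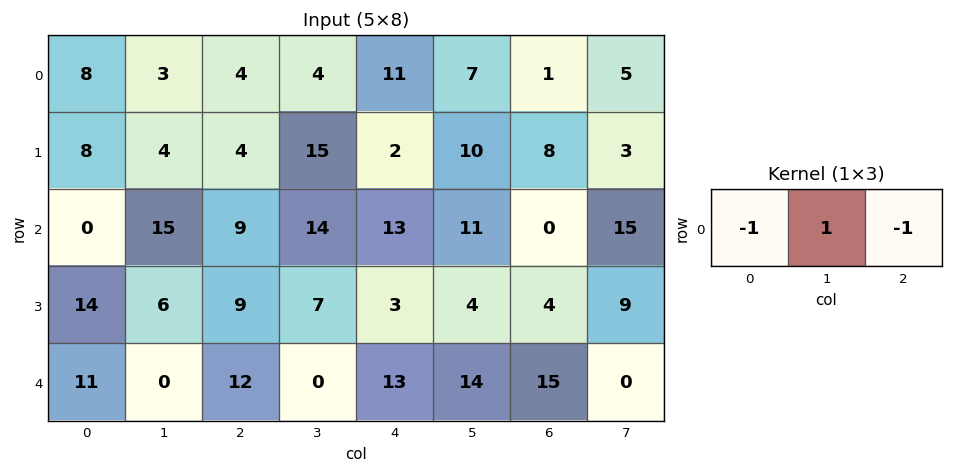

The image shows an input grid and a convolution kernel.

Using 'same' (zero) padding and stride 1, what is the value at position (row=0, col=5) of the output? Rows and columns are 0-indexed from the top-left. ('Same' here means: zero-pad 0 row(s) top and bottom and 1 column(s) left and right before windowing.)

The receptive field on the zero-padded input at this output position is [11 7 1]. Elementwise product with the kernel and sum: 11·-1 + 7·1 + 1·-1.

-5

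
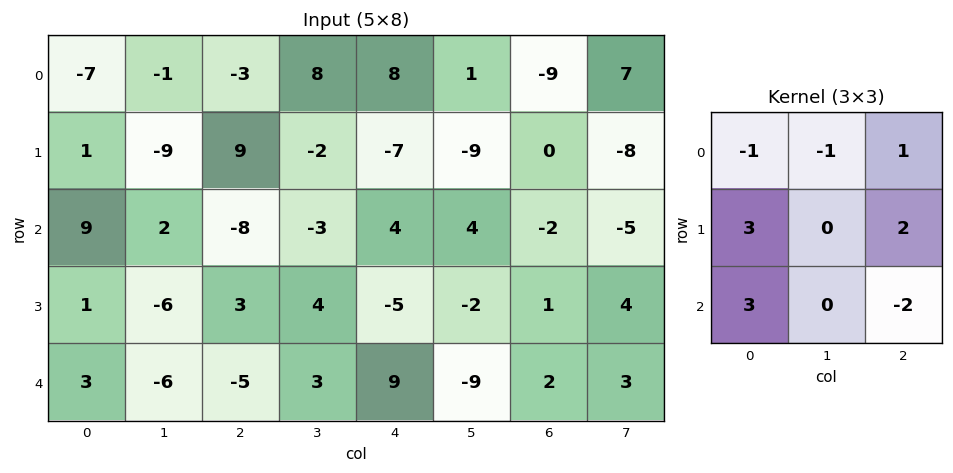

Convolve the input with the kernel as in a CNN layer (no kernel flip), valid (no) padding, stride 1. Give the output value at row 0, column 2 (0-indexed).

The receptive field on the input at this output position is [-3 8 8 / 9 -2 -7 / -8 -3 4]. Elementwise product with the kernel and sum: -3·-1 + 8·-1 + 8·1 + 9·3 + -7·2 + -8·3 + 4·-2.

-16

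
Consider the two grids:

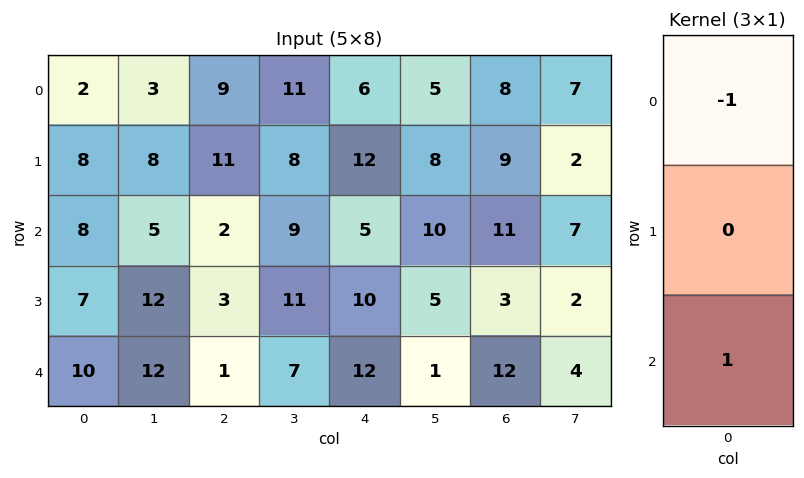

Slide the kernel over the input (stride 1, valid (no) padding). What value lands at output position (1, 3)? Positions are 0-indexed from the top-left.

3

The receptive field on the input at this output position is [8 / 9 / 11]. Elementwise product with the kernel and sum: 8·-1 + 11·1.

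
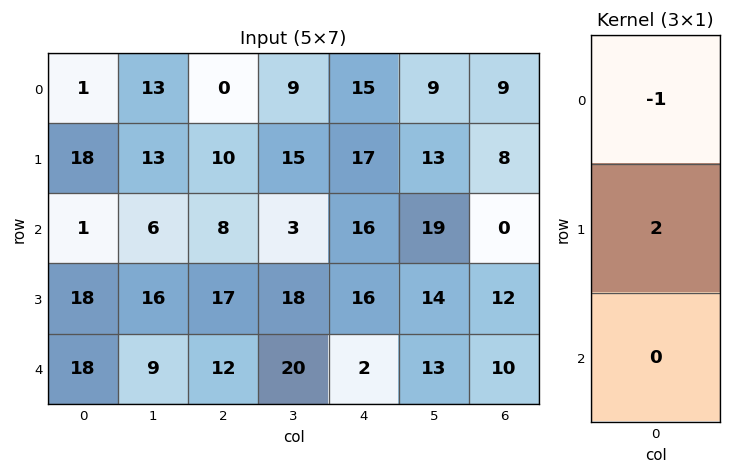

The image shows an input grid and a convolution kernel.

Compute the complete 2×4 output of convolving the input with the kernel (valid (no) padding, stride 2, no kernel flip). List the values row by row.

35 20 19 7
35 26 16 24

Output[0,0]: The receptive field on the input at this output position is [1 / 18 / 1]. Elementwise product with the kernel and sum: 1·-1 + 18·2.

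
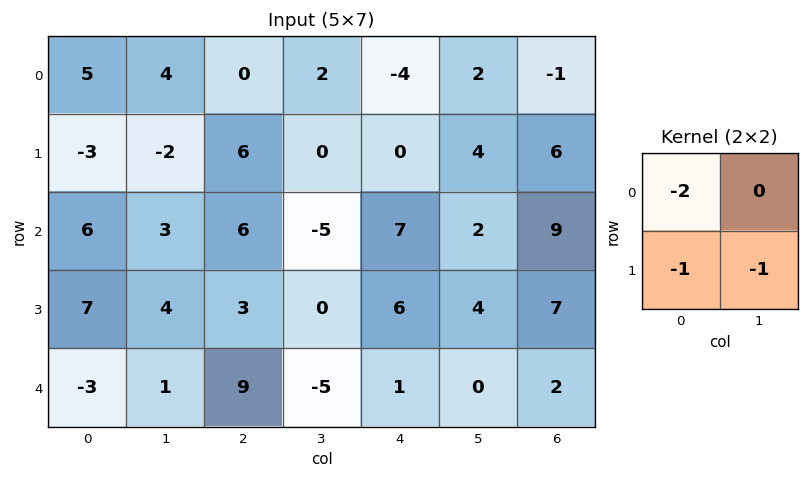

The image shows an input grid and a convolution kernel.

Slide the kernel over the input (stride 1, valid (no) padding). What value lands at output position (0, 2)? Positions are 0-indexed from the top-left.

-6

The receptive field on the input at this output position is [0 2 / 6 0]. Elementwise product with the kernel and sum: 0·-2 + 6·-1 + 0·-1.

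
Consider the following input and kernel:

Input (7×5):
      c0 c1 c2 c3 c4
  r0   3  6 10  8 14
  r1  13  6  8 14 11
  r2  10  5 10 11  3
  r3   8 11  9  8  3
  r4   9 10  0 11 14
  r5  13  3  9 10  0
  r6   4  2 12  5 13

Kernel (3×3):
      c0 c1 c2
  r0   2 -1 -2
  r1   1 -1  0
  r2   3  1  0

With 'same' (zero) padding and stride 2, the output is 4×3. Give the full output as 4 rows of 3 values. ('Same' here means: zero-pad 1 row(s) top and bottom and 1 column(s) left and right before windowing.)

Output[0,0]: The receptive field on the zero-padded input at this output position is [0 0 0 / 0 3 6 / 0 13 6]. Elementwise product with the kernel and sum: 0·2 + 0·-1 + 0·-2 + 0·1 + 3·-1 + 0·3 + 13·1.

10 22 47
-27 13 52
-26 25 40
-23 -33 12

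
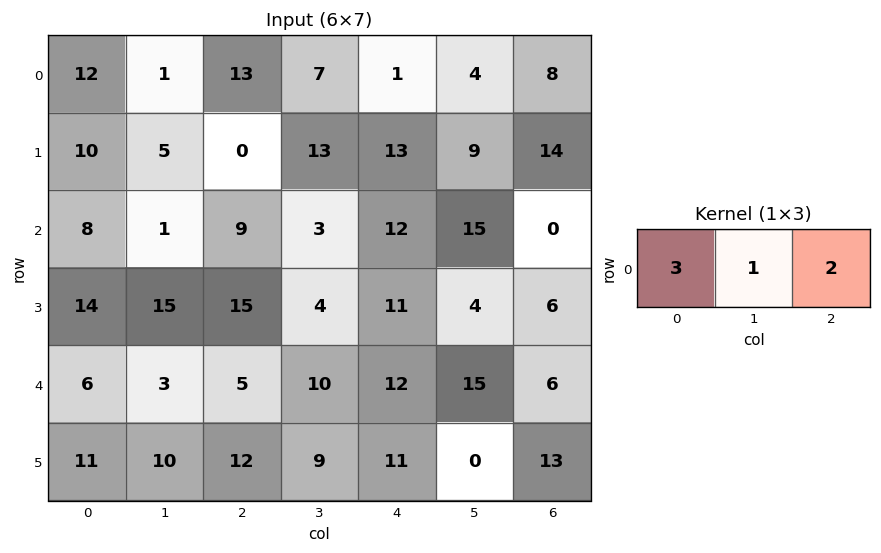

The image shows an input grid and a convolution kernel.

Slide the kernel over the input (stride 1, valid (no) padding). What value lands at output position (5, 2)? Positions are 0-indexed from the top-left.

67

The receptive field on the input at this output position is [12 9 11]. Elementwise product with the kernel and sum: 12·3 + 9·1 + 11·2.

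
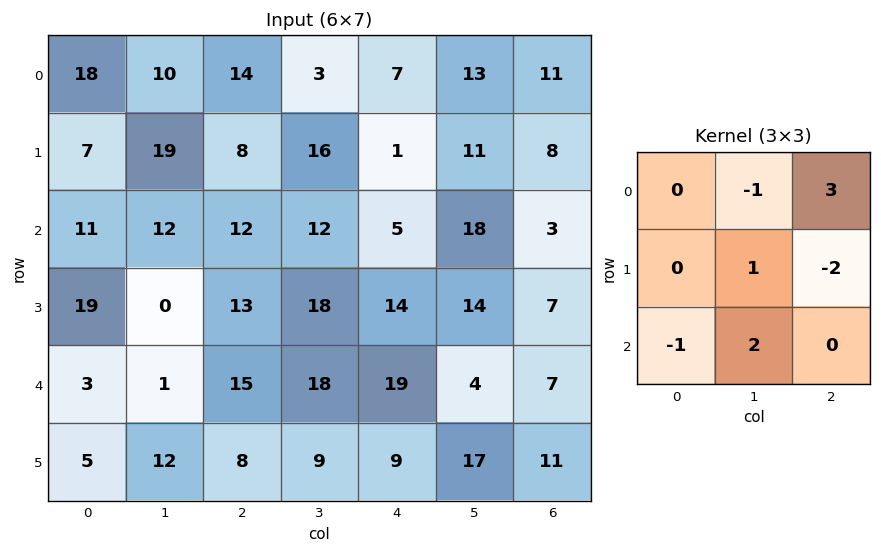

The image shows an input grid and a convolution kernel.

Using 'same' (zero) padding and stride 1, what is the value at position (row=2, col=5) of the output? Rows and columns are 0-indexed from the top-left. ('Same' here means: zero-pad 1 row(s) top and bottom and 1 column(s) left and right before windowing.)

The receptive field on the zero-padded input at this output position is [1 11 8 / 5 18 3 / 14 14 7]. Elementwise product with the kernel and sum: 11·-1 + 8·3 + 18·1 + 3·-2 + 14·-1 + 14·2.

39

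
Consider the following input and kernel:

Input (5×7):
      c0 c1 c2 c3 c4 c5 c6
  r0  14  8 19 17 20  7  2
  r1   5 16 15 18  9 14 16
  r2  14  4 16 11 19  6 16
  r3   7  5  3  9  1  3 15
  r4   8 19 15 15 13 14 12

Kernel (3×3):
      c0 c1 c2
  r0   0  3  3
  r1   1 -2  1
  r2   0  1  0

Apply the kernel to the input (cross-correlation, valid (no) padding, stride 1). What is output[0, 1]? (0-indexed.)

128

The receptive field on the input at this output position is [8 19 17 / 16 15 18 / 4 16 11]. Elementwise product with the kernel and sum: 19·3 + 17·3 + 16·1 + 15·-2 + 18·1 + 16·1.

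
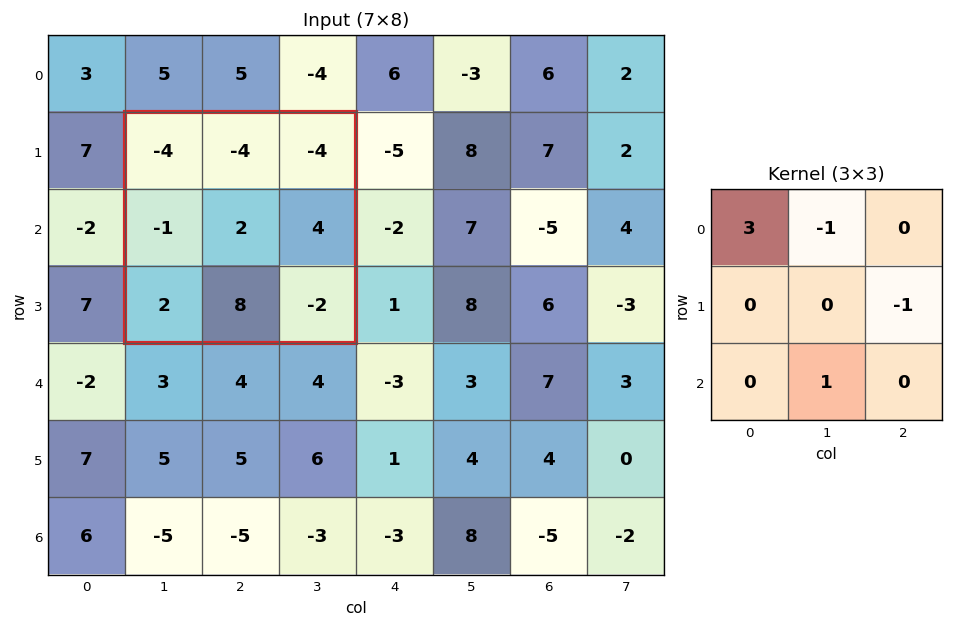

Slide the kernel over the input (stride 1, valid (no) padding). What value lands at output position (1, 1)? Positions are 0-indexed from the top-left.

The receptive field on the input at this output position is [-4 -4 -4 / -1 2 4 / 2 8 -2]. Elementwise product with the kernel and sum: -4·3 + -4·-1 + 4·-1 + 8·1.

-4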